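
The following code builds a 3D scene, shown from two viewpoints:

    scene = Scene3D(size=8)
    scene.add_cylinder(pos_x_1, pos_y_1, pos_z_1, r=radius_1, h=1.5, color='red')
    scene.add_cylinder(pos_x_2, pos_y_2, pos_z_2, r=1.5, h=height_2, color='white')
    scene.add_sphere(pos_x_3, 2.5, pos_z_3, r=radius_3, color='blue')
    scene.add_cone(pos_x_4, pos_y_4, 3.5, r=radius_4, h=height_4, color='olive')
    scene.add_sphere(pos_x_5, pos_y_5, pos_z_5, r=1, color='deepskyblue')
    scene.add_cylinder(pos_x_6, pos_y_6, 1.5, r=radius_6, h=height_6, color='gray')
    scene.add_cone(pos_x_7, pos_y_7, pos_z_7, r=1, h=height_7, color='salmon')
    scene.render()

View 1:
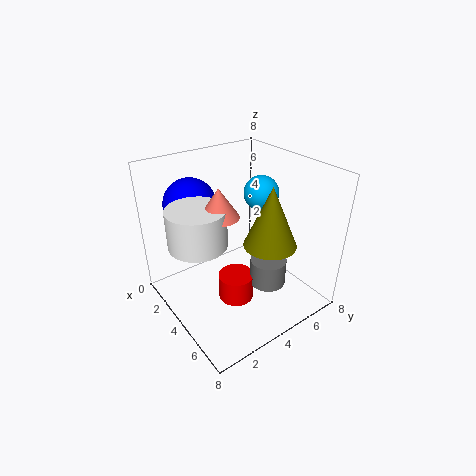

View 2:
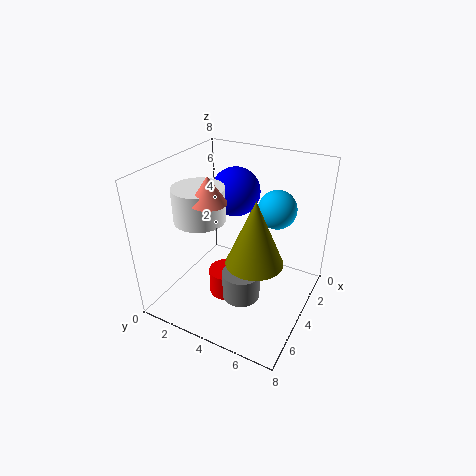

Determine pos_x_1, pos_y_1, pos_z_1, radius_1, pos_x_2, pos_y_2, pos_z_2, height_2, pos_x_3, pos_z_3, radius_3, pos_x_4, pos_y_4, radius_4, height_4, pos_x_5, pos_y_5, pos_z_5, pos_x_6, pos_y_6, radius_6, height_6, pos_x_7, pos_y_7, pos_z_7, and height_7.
pos_x_1 = 4.5
pos_y_1 = 3.5
pos_z_1 = 0.5
radius_1 = 1
pos_x_2 = 4
pos_y_2 = 1.5
pos_z_2 = 4.5
height_2 = 2
pos_x_3 = 1.5
pos_z_3 = 5.5
radius_3 = 1.5
pos_x_4 = 5
pos_y_4 = 5.5
radius_4 = 1.5
height_4 = 3.5
pos_x_5 = 3.5
pos_y_5 = 6
pos_z_5 = 6
pos_x_6 = 5.5
pos_y_6 = 5
radius_6 = 1
height_6 = 1.5
pos_x_7 = 4.5
pos_y_7 = 2.5
pos_z_7 = 6
height_7 = 1.5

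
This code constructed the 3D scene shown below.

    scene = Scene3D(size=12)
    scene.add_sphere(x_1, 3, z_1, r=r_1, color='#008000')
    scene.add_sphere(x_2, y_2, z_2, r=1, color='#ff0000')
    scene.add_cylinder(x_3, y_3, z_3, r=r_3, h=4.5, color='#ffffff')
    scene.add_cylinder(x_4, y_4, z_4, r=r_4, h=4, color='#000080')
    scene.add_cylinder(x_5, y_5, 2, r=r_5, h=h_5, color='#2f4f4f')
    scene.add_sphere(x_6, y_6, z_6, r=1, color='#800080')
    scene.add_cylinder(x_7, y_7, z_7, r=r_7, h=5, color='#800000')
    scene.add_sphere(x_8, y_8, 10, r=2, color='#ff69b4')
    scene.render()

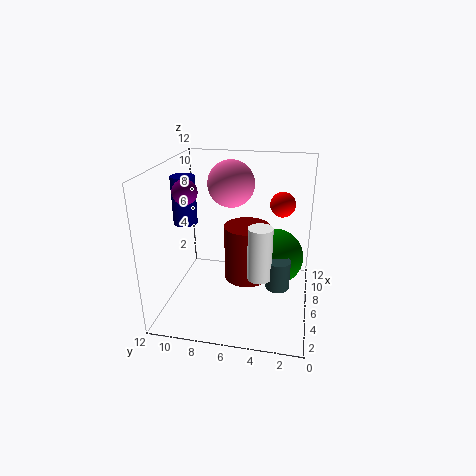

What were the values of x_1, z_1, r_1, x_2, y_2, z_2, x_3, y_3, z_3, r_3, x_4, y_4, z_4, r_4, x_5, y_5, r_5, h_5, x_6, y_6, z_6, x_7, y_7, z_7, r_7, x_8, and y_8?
x_1 = 8; z_1 = 3.5; r_1 = 2.5; x_2 = 6.5; y_2 = 2.5; z_2 = 9; x_3 = 5; y_3 = 4; z_3 = 3; r_3 = 1; x_4 = 6; y_4 = 10.5; z_4 = 7; r_4 = 1; x_5 = 5.5; y_5 = 2.5; r_5 = 1; h_5 = 2.5; x_6 = 5; y_6 = 10; z_6 = 10; x_7 = 7.5; y_7 = 5.5; z_7 = 1.5; r_7 = 2; x_8 = 8; y_8 = 7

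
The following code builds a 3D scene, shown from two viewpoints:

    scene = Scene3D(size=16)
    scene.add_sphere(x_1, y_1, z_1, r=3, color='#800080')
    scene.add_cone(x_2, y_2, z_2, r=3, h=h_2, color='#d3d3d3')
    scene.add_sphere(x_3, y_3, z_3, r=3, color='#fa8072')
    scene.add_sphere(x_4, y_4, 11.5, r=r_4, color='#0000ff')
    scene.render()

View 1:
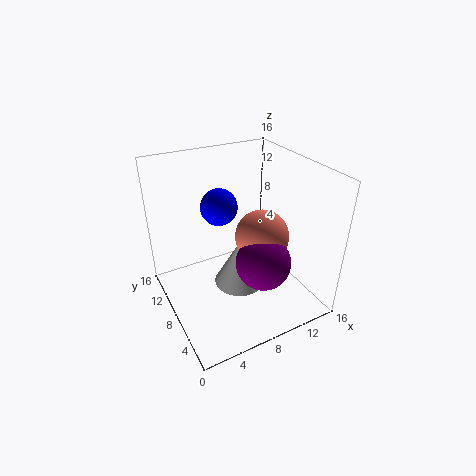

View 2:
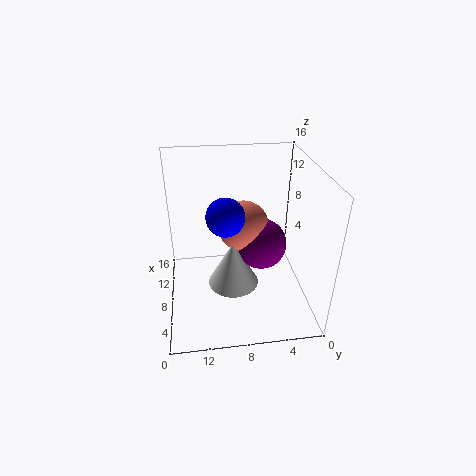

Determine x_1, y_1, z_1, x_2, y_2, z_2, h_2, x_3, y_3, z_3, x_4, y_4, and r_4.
x_1 = 9.5
y_1 = 5
z_1 = 6
x_2 = 8.5
y_2 = 8.5
z_2 = 1.5
h_2 = 5.5
x_3 = 10.5
y_3 = 7
z_3 = 8
x_4 = 6.5
y_4 = 9.5
r_4 = 2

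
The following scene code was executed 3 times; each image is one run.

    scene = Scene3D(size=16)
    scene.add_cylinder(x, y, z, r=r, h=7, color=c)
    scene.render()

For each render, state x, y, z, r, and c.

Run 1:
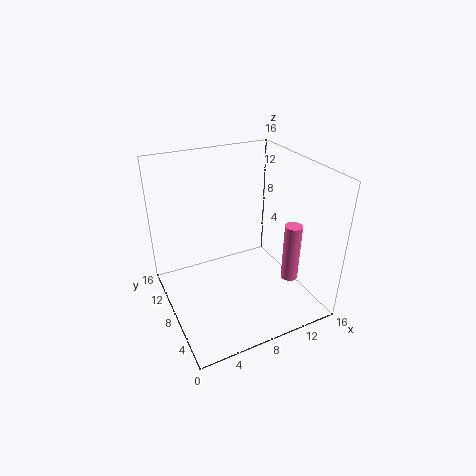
x = 14; y = 6; z = 2; r = 1; c = 'hotpink'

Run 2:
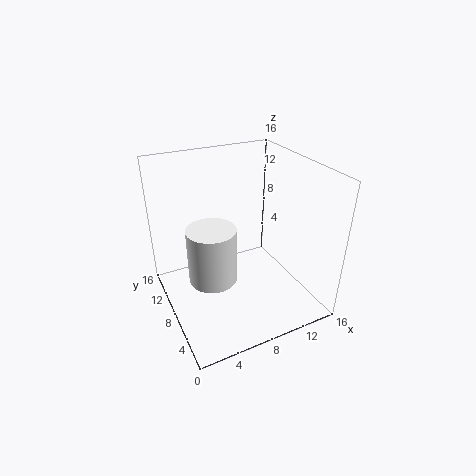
x = 6; y = 11; z = 1; r = 3; c = 'white'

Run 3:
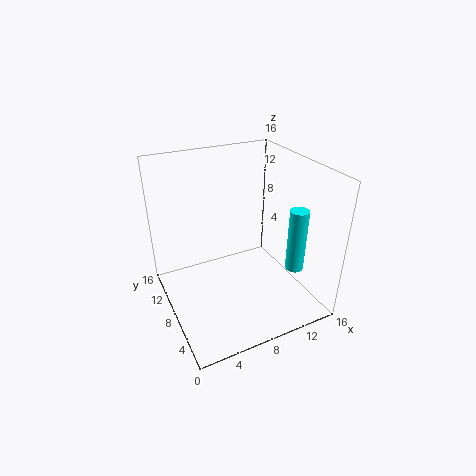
x = 13; y = 4; z = 5; r = 1; c = 'cyan'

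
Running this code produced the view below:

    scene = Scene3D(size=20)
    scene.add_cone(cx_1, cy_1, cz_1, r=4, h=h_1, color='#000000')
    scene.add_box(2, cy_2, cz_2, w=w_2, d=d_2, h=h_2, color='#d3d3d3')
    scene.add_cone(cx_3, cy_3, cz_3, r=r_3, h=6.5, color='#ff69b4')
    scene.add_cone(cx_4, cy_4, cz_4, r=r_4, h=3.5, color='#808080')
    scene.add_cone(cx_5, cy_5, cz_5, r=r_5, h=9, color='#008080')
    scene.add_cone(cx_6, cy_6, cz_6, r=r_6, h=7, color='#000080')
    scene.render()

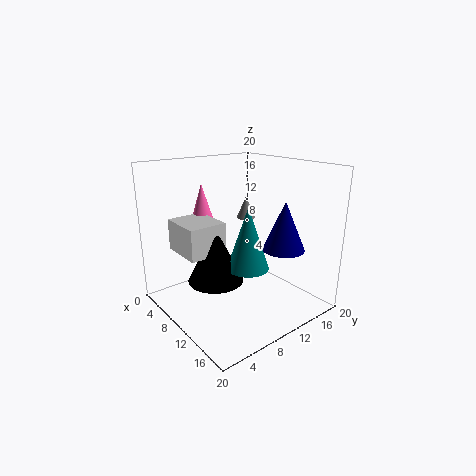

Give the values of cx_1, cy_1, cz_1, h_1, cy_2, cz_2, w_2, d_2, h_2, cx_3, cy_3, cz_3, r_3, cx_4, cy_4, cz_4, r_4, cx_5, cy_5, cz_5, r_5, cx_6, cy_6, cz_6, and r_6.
cx_1 = 8
cy_1 = 7.5
cz_1 = 3.5
h_1 = 8
cy_2 = 3.5
cz_2 = 7.5
w_2 = 6.5
d_2 = 5.5
h_2 = 4.5
cx_3 = 2.5
cy_3 = 9
cz_3 = 10
r_3 = 2
cx_4 = 4.5
cy_4 = 16
cz_4 = 10.5
r_4 = 1.5
cx_5 = 11
cy_5 = 11
cz_5 = 5.5
r_5 = 3
cx_6 = 13.5
cy_6 = 15.5
cz_6 = 8
r_6 = 3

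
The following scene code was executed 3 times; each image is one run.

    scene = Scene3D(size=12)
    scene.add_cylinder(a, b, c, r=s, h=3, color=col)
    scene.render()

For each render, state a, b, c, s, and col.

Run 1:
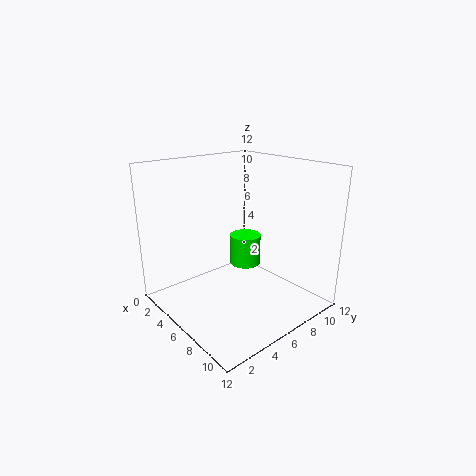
a = 3, b = 9.5, c = 1.5, s = 1.5, col = 'lime'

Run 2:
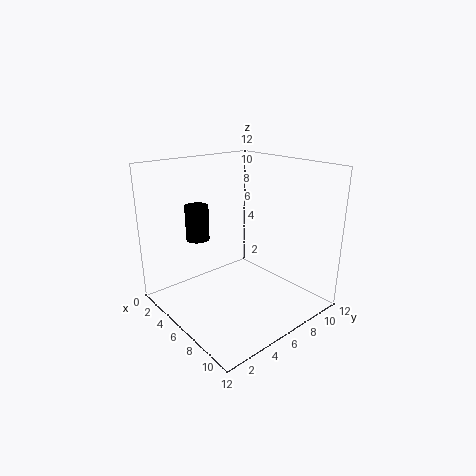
a = 3, b = 4, c = 5.5, s = 1, col = 'black'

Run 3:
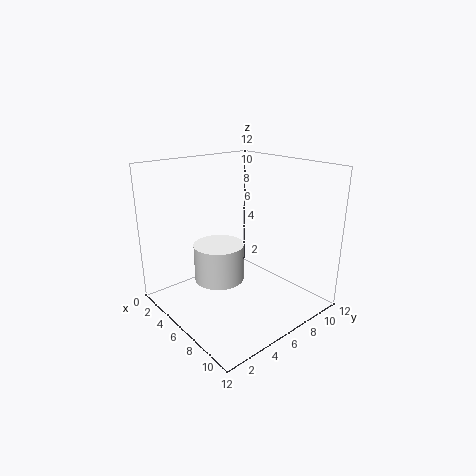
a = 6, b = 4, c = 3, s = 2, col = 'white'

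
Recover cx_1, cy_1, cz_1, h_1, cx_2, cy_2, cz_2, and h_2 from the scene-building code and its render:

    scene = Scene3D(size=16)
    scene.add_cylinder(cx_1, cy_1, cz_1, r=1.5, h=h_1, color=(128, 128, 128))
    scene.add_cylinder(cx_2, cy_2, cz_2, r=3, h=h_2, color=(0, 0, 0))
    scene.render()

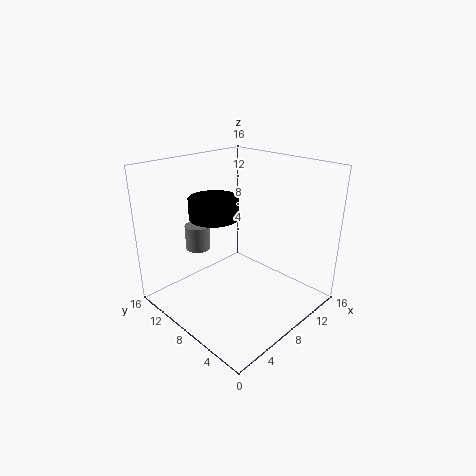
cx_1 = 7
cy_1 = 14
cz_1 = 5
h_1 = 3
cx_2 = 8.5
cy_2 = 12.5
cz_2 = 9
h_2 = 2.5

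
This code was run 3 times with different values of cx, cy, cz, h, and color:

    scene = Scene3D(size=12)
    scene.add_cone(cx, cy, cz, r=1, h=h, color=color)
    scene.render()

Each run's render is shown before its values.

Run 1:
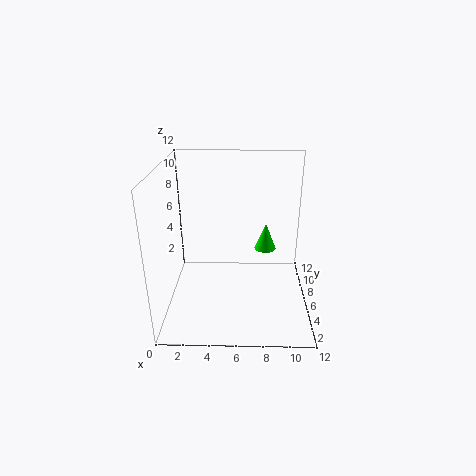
cx = 8.5, cy = 9, cz = 3.5, h = 2.5, color = 'lime'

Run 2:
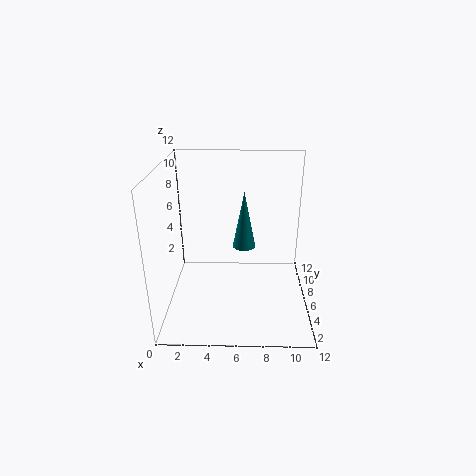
cx = 6.5, cy = 7.5, cz = 4.5, h = 5, color = 'teal'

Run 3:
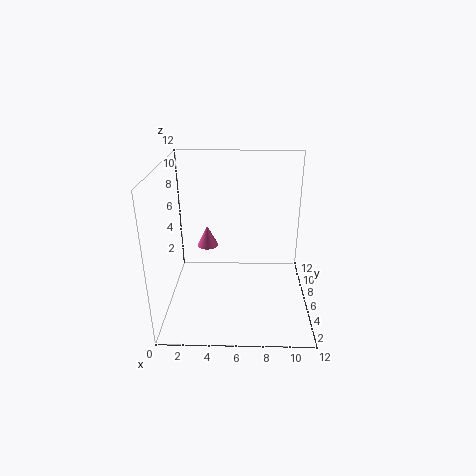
cx = 3, cy = 9.5, cz = 3.5, h = 2, color = 'hotpink'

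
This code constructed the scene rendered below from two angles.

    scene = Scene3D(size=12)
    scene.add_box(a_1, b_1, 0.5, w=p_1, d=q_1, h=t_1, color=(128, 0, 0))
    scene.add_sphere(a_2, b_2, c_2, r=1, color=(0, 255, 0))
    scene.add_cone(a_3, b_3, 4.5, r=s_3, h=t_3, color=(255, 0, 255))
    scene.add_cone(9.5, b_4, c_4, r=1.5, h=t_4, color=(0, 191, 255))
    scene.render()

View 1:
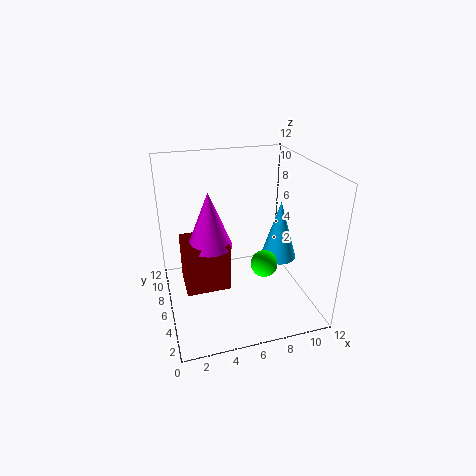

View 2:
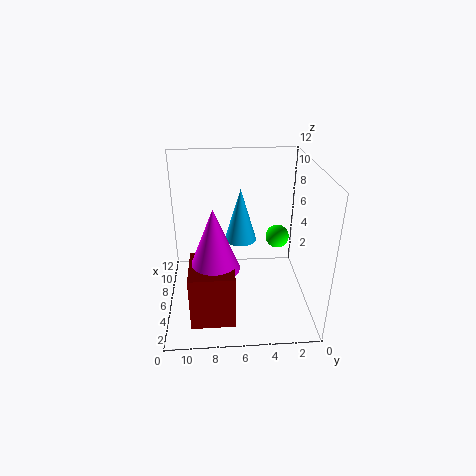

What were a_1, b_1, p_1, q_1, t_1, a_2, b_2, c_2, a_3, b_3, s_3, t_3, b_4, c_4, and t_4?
a_1 = 1.5
b_1 = 6.5
p_1 = 4
q_1 = 3.5
t_1 = 4.5
a_2 = 7
b_2 = 2.5
c_2 = 5.5
a_3 = 4
b_3 = 8
s_3 = 2
t_3 = 5
b_4 = 5.5
c_4 = 4
t_4 = 5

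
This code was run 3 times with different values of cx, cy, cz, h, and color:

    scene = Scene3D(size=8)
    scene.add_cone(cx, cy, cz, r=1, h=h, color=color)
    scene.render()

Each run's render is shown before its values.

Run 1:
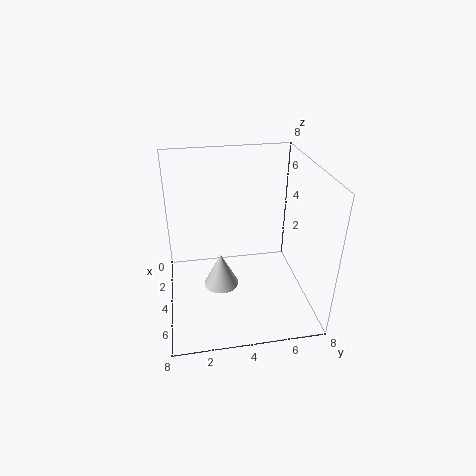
cx = 4
cy = 3
cz = 1
h = 2
color = 'lightgray'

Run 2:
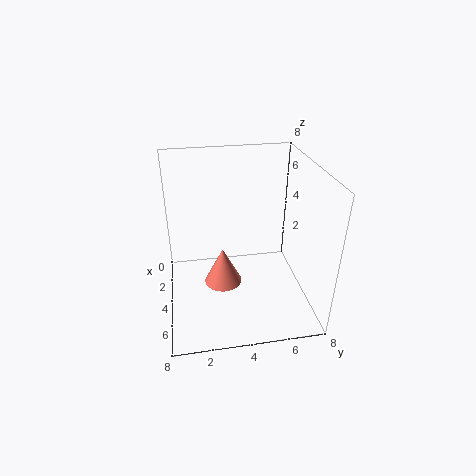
cx = 5
cy = 3
cz = 2
h = 2
color = 'salmon'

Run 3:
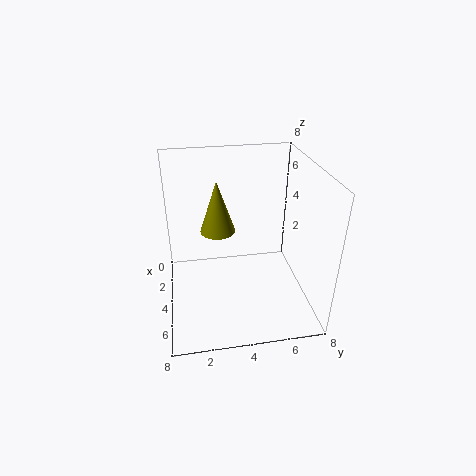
cx = 3
cy = 3
cz = 4
h = 3
color = 'olive'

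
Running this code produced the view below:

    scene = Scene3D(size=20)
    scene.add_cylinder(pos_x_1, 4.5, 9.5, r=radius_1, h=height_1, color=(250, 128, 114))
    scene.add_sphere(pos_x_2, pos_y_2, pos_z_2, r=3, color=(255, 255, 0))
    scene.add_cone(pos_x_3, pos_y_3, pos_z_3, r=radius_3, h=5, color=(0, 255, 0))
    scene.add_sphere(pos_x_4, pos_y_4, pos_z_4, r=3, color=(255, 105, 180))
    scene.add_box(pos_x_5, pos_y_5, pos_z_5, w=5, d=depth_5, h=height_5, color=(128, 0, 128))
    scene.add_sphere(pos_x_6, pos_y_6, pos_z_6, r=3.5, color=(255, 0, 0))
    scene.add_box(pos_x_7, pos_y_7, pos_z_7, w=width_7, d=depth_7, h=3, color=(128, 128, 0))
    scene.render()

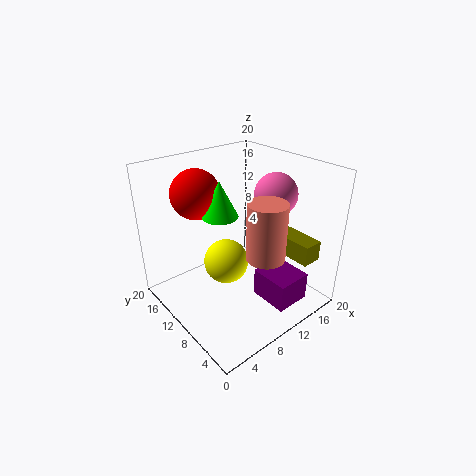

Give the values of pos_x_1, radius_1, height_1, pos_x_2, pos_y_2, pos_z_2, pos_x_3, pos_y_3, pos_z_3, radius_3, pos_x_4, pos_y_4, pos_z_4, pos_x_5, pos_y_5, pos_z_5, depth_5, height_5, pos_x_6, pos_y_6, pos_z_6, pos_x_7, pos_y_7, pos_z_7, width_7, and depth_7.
pos_x_1 = 10; radius_1 = 2.5; height_1 = 7.5; pos_x_2 = 7.5; pos_y_2 = 9.5; pos_z_2 = 7.5; pos_x_3 = 8.5; pos_y_3 = 12; pos_z_3 = 13; radius_3 = 2.5; pos_x_4 = 15.5; pos_y_4 = 8.5; pos_z_4 = 15.5; pos_x_5 = 11; pos_y_5 = 2; pos_z_5 = 1.5; depth_5 = 5.5; height_5 = 4; pos_x_6 = 7; pos_y_6 = 15.5; pos_z_6 = 15.5; pos_x_7 = 16.5; pos_y_7 = 3; pos_z_7 = 6; width_7 = 3; depth_7 = 7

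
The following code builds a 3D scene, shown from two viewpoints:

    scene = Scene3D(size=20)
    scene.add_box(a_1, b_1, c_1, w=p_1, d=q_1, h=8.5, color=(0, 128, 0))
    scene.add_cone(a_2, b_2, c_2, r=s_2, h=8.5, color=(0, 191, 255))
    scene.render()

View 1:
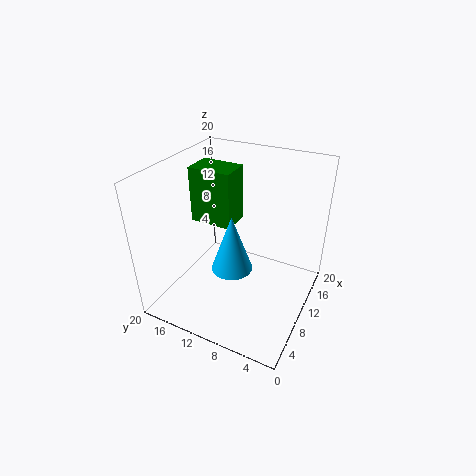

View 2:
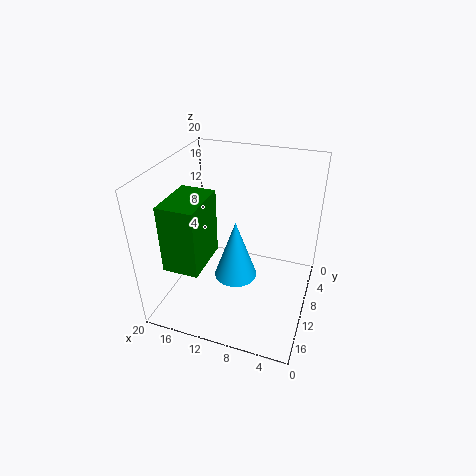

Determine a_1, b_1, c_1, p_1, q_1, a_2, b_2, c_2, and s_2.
a_1 = 12; b_1 = 12.5; c_1 = 9.5; p_1 = 4.5; q_1 = 6.5; a_2 = 10; b_2 = 11; c_2 = 4.5; s_2 = 3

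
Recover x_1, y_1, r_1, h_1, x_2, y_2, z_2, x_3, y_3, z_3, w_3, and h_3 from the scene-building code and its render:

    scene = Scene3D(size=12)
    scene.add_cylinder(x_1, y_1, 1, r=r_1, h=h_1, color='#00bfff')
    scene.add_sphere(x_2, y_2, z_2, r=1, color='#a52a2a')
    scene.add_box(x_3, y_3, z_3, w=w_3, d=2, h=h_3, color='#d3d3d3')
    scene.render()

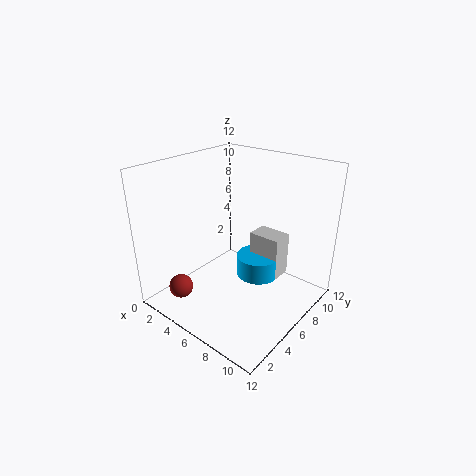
x_1 = 6; y_1 = 9; r_1 = 2; h_1 = 2; x_2 = 3; y_2 = 2; z_2 = 2; x_3 = 5; y_3 = 9; z_3 = 1; w_3 = 3; h_3 = 4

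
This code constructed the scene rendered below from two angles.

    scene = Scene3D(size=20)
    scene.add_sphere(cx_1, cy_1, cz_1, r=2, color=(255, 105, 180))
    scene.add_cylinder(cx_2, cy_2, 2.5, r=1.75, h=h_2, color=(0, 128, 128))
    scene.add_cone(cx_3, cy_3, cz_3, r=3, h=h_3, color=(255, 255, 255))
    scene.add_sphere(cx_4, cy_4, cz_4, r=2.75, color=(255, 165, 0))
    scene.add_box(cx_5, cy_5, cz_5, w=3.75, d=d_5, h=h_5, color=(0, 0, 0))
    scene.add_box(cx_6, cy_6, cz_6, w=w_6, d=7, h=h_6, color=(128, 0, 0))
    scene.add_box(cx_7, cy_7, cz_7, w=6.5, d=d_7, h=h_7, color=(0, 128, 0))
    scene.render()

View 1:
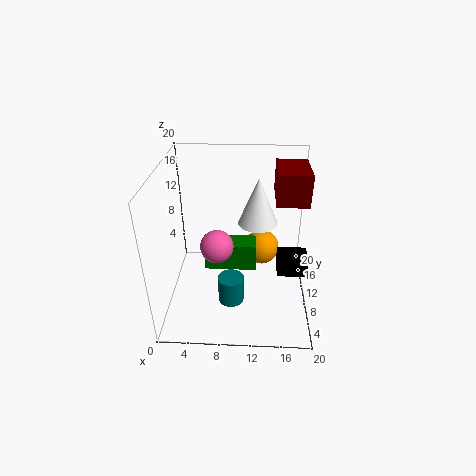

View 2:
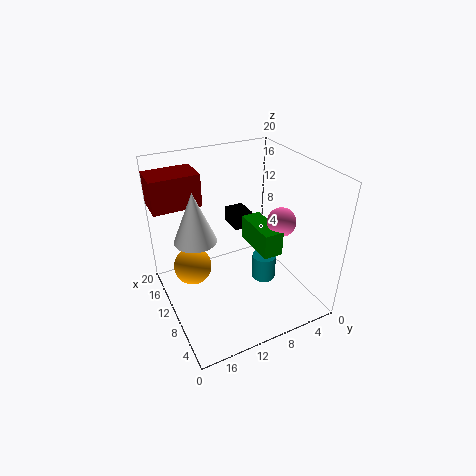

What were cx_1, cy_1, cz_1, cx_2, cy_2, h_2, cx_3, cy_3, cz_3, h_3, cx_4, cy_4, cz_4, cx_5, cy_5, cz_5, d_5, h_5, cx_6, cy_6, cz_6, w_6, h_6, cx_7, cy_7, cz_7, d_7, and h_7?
cx_1 = 7.75; cy_1 = 4.5; cz_1 = 12.25; cx_2 = 9.25; cy_2 = 6; h_2 = 3.75; cx_3 = 12.75; cy_3 = 15.25; cz_3 = 9.5; h_3 = 7.25; cx_4 = 13.5; cy_4 = 15.75; cz_4 = 4.75; cx_5 = 15.25; cy_5 = 4.75; cz_5 = 7.75; d_5 = 3; h_5 = 2.5; cx_6 = 15.25; cy_6 = 13; cz_6 = 13.25; w_6 = 4.75; h_6 = 4.75; cx_7 = 6; cy_7 = 5.25; cz_7 = 8.25; d_7 = 2.75; h_7 = 3.5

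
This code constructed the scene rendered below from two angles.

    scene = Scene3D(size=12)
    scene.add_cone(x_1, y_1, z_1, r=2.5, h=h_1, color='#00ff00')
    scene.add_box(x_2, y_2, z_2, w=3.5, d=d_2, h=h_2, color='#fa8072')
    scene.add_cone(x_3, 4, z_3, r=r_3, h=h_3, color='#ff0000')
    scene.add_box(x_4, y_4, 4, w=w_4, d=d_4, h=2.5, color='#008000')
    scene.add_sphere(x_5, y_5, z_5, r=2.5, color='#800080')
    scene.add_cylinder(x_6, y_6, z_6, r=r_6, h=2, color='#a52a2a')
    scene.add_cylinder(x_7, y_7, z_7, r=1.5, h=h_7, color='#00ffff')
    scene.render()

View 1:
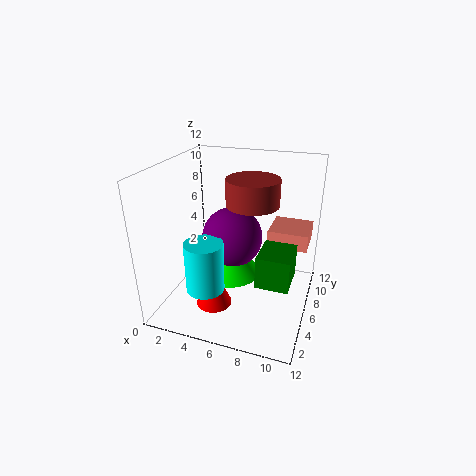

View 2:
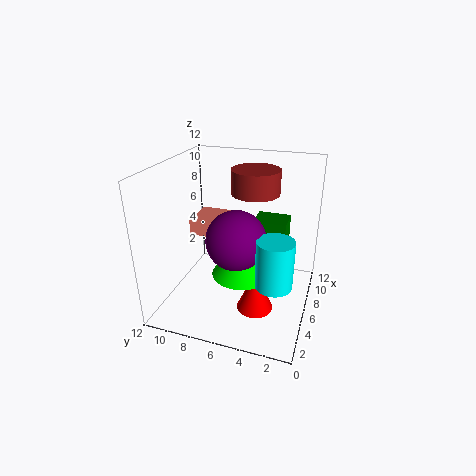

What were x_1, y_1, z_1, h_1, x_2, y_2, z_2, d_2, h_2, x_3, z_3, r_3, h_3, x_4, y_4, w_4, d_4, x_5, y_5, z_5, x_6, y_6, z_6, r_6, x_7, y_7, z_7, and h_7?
x_1 = 5.5, y_1 = 5.5, z_1 = 3, h_1 = 3, x_2 = 8, y_2 = 8, z_2 = 4.5, d_2 = 3.5, h_2 = 1.5, x_3 = 4.5, z_3 = 0.5, r_3 = 1.5, h_3 = 3.5, x_4 = 8.5, y_4 = 2.5, w_4 = 2.5, d_4 = 3, x_5 = 5.5, y_5 = 6, z_5 = 6, x_6 = 7.5, y_6 = 5, z_6 = 9.5, r_6 = 2, x_7 = 4.5, y_7 = 2.5, z_7 = 3, h_7 = 4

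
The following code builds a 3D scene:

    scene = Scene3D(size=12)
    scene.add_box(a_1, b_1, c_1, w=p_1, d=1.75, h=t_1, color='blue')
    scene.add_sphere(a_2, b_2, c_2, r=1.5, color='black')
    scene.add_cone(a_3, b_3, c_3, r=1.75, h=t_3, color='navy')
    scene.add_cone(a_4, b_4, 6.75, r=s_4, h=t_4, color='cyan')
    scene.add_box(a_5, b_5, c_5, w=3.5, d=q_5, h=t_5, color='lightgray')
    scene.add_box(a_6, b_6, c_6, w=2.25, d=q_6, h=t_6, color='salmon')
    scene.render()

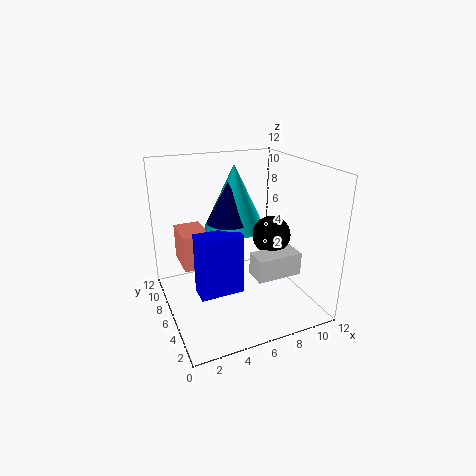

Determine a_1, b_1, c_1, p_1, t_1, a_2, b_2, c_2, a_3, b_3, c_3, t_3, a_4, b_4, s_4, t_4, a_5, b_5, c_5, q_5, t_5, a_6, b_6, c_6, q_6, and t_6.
a_1 = 2; b_1 = 3.75; c_1 = 2.25; p_1 = 3.5; t_1 = 5; a_2 = 8; b_2 = 4; c_2 = 6.75; a_3 = 5.25; b_3 = 6.25; c_3 = 7.5; t_3 = 3.25; a_4 = 6; b_4 = 6.75; s_4 = 2.5; t_4 = 5.25; a_5 = 5.75; b_5 = 1.5; c_5 = 4.25; q_5 = 1.75; t_5 = 1.75; a_6 = 1.5; b_6 = 6.5; c_6 = 3.5; q_6 = 3.25; t_6 = 3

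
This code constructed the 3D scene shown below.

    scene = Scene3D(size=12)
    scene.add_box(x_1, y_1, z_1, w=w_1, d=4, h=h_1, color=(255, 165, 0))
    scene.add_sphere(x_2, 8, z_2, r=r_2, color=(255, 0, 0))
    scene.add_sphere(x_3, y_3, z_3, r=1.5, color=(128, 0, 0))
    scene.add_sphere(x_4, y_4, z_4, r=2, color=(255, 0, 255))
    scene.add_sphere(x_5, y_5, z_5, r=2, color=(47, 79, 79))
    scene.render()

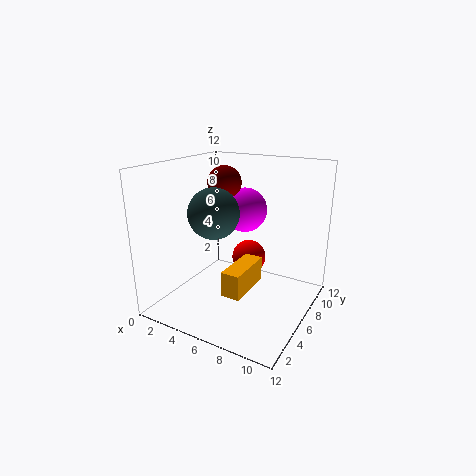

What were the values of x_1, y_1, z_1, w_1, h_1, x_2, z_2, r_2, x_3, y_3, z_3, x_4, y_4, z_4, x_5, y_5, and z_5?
x_1 = 6.5
y_1 = 2.5
z_1 = 2.5
w_1 = 1.5
h_1 = 2
x_2 = 6
z_2 = 3.5
r_2 = 1.5
x_3 = 3.5
y_3 = 8
z_3 = 10
x_4 = 5
y_4 = 9
z_4 = 7.5
x_5 = 5
y_5 = 4
z_5 = 8.5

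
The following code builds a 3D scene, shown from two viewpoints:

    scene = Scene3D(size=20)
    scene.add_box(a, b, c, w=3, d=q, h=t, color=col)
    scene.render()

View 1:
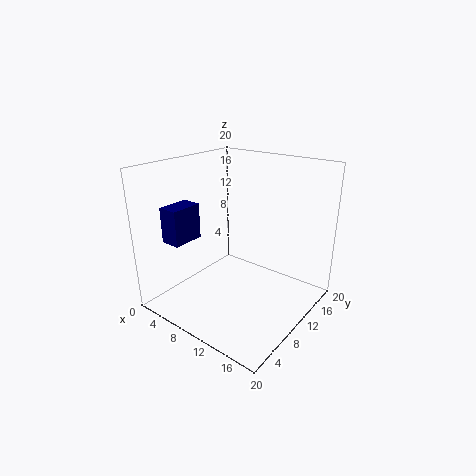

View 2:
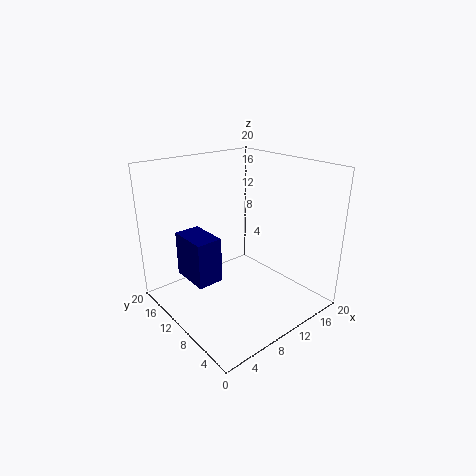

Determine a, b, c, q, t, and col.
a = 0.25, b = 4.75, c = 8.5, q = 4.75, t = 5.25, col = 'navy'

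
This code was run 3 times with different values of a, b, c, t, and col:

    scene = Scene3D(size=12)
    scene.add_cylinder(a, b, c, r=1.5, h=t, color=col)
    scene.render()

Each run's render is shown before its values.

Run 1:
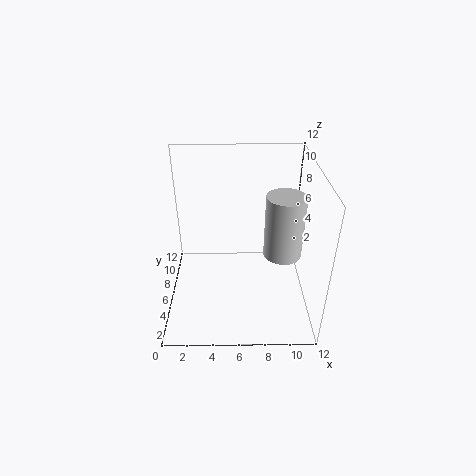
a = 9.5, b = 4.5, c = 5.5, t = 5, col = 'lightgray'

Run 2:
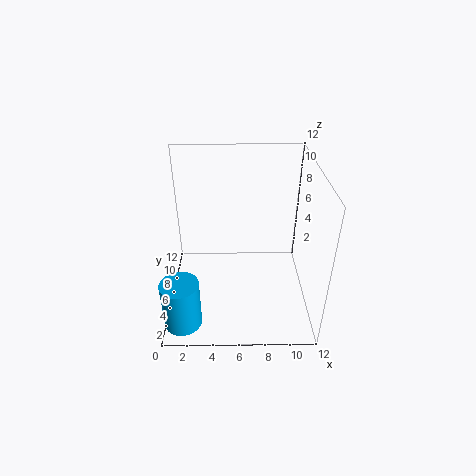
a = 1.5, b = 2, c = 0.5, t = 4, col = 'deepskyblue'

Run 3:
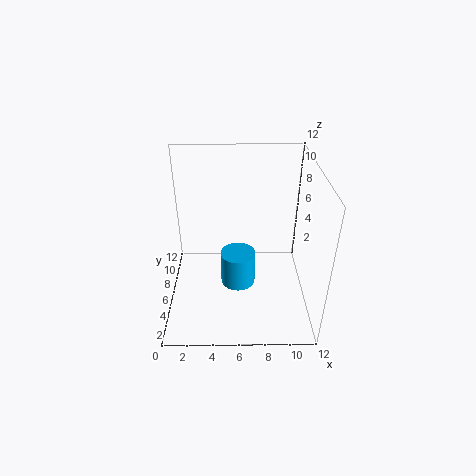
a = 6, b = 6, c = 1.5, t = 3, col = 'deepskyblue'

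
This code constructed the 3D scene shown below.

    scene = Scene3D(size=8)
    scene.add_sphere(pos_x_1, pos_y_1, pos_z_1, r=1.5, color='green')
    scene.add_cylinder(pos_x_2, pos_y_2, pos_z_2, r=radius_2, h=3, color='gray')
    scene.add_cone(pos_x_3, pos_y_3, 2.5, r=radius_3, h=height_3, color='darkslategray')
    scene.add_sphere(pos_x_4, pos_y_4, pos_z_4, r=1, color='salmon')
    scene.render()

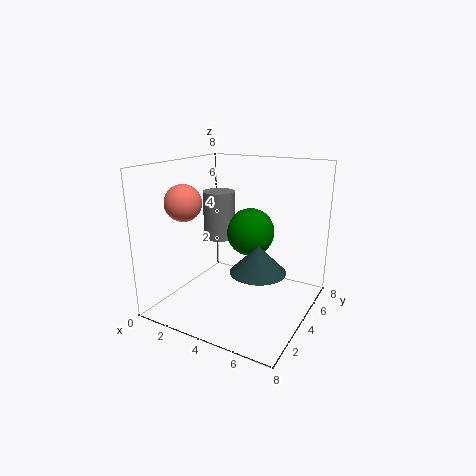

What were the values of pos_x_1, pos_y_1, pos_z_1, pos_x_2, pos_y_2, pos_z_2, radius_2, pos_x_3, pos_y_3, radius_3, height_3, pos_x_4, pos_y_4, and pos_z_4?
pos_x_1 = 3.5; pos_y_1 = 6.5; pos_z_1 = 3.5; pos_x_2 = 1.5; pos_y_2 = 6; pos_z_2 = 3; radius_2 = 1; pos_x_3 = 5.5; pos_y_3 = 3.5; radius_3 = 1.5; height_3 = 1.5; pos_x_4 = 1.5; pos_y_4 = 2.5; pos_z_4 = 6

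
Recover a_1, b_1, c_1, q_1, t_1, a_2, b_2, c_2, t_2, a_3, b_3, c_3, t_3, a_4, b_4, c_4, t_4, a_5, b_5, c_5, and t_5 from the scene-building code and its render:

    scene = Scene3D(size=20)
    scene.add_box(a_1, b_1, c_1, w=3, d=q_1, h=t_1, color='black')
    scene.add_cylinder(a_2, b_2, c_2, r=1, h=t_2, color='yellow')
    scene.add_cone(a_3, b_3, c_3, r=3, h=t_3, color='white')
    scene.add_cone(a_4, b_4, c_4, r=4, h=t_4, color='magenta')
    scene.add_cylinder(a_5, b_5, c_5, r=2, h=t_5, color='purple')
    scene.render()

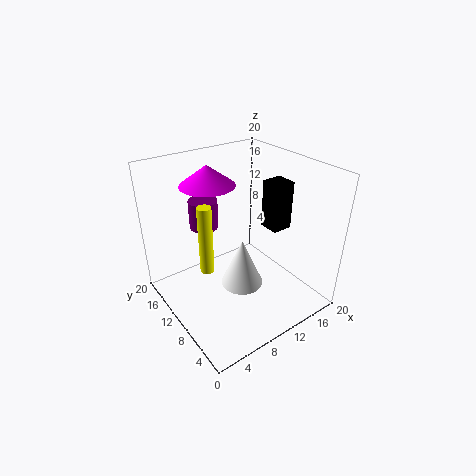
a_1 = 15, b_1 = 8, c_1 = 10, q_1 = 3, t_1 = 7, a_2 = 6, b_2 = 12, c_2 = 5, t_2 = 10, a_3 = 10, b_3 = 9, c_3 = 3, t_3 = 7, a_4 = 9, b_4 = 16, c_4 = 16, t_4 = 3, a_5 = 7, b_5 = 14, c_5 = 11, t_5 = 4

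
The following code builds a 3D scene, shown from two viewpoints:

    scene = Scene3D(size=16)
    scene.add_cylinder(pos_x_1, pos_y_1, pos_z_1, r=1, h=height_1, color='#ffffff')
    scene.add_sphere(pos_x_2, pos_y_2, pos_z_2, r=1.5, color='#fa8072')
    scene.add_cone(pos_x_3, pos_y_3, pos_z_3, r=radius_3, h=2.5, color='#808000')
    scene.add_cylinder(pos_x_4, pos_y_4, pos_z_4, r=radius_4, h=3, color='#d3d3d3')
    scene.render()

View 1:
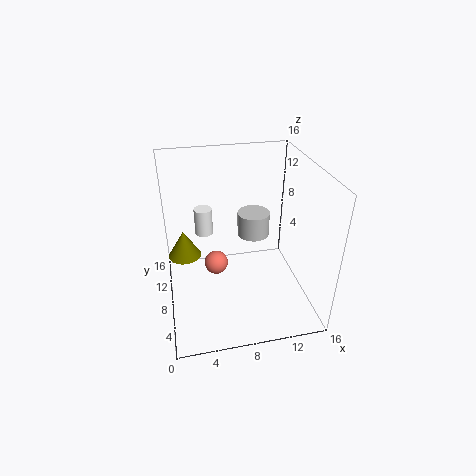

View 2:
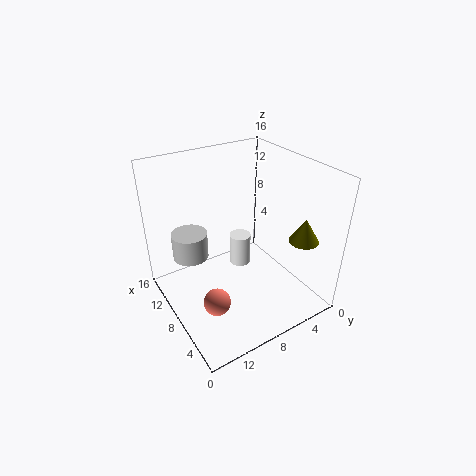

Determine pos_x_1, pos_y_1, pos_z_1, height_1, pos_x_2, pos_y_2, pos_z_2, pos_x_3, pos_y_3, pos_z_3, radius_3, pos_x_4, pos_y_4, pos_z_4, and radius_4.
pos_x_1 = 4.5, pos_y_1 = 10, pos_z_1 = 8, height_1 = 3, pos_x_2 = 6, pos_y_2 = 12, pos_z_2 = 2, pos_x_3 = 2, pos_y_3 = 4, pos_z_3 = 9.5, radius_3 = 1.5, pos_x_4 = 11, pos_y_4 = 12.5, pos_z_4 = 5.5, radius_4 = 2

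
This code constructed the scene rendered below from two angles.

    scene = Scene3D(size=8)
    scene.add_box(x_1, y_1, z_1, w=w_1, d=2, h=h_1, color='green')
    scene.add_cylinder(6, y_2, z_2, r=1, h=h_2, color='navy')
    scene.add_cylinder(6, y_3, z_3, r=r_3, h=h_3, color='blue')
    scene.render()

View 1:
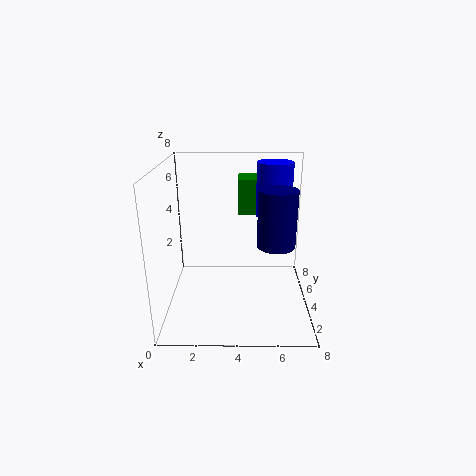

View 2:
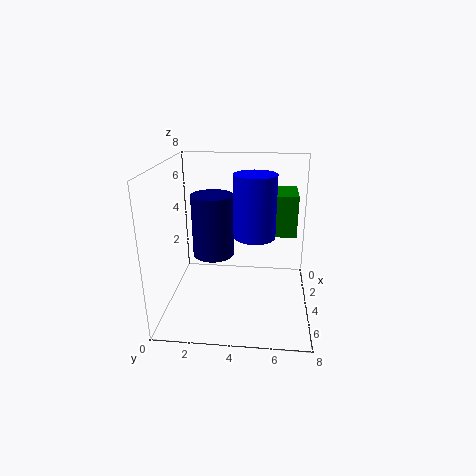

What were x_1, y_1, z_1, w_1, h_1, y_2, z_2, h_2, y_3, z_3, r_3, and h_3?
x_1 = 4
y_1 = 5
z_1 = 5
w_1 = 2
h_1 = 2
y_2 = 3
z_2 = 4
h_2 = 3
y_3 = 5
z_3 = 5
r_3 = 1
h_3 = 3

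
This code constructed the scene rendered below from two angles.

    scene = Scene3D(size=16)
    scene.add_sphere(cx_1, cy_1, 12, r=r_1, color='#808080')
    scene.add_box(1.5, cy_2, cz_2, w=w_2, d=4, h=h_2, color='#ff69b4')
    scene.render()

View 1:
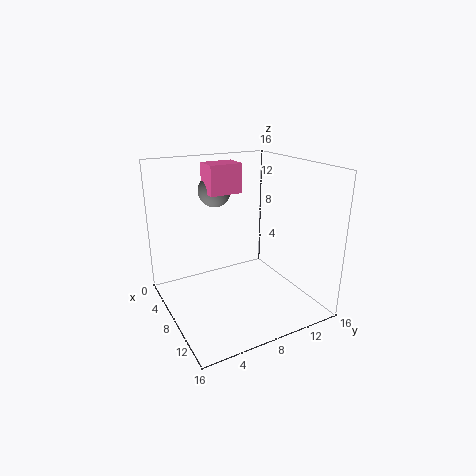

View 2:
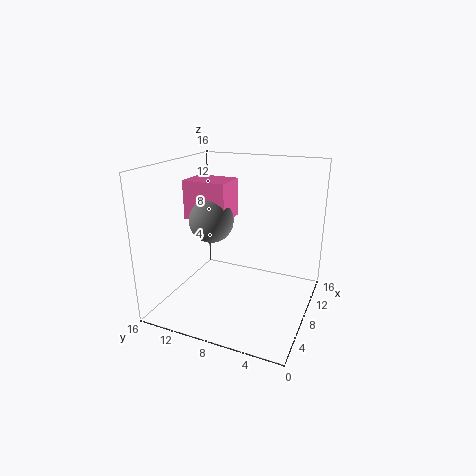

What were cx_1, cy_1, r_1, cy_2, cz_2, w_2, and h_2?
cx_1 = 2, cy_1 = 8, r_1 = 2, cy_2 = 6.5, cz_2 = 12, w_2 = 3, h_2 = 3.5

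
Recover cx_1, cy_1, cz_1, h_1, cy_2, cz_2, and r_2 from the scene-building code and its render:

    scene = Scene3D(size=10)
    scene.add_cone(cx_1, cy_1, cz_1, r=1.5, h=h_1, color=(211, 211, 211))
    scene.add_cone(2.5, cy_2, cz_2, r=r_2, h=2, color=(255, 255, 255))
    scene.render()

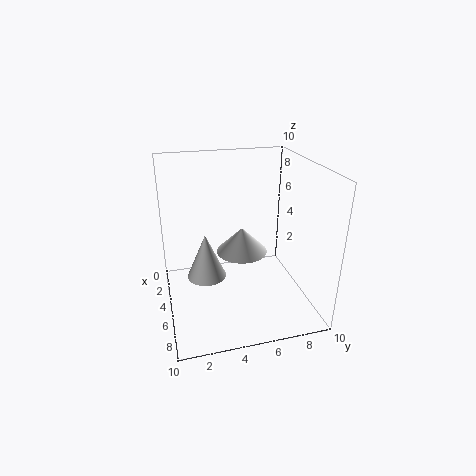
cx_1 = 3; cy_1 = 3; cz_1 = 1; h_1 = 3.5; cy_2 = 6; cz_2 = 2.5; r_2 = 2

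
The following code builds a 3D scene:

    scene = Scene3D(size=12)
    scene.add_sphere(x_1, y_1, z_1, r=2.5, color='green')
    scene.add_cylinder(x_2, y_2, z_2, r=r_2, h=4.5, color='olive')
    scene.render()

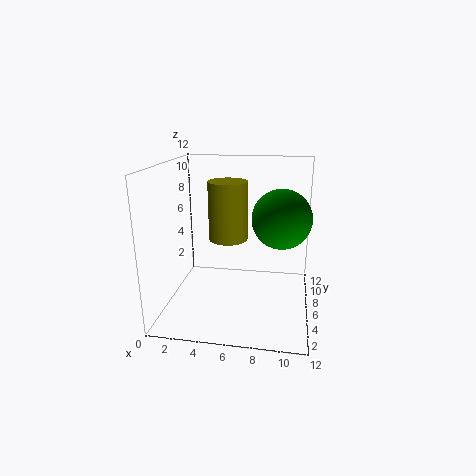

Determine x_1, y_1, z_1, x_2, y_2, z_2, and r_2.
x_1 = 9.5; y_1 = 7; z_1 = 7.5; x_2 = 5.5; y_2 = 4.5; z_2 = 6.5; r_2 = 1.5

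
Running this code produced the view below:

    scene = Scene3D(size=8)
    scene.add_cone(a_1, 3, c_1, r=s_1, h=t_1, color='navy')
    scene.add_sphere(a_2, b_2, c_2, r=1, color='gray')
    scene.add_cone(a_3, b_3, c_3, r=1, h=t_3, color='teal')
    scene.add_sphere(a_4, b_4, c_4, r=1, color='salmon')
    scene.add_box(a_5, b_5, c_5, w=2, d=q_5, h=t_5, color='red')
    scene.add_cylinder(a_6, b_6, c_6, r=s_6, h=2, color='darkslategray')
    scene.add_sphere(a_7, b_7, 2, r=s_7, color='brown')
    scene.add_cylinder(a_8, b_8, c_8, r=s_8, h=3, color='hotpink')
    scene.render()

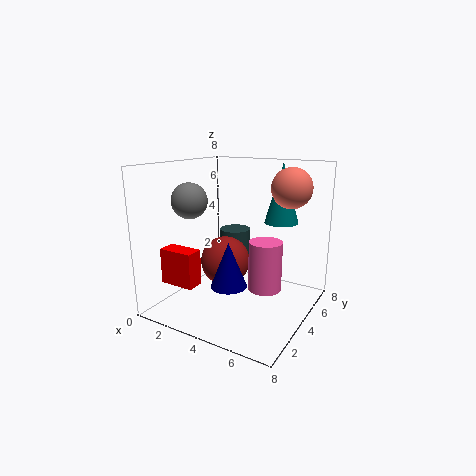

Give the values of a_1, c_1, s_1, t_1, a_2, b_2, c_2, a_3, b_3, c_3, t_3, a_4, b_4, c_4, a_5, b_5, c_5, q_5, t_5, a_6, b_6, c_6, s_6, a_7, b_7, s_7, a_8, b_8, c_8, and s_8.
a_1 = 4; c_1 = 1.5; s_1 = 1; t_1 = 2.5; a_2 = 1.5; b_2 = 3; c_2 = 6; a_3 = 5.5; b_3 = 6.5; c_3 = 4.5; t_3 = 3.5; a_4 = 7; b_4 = 4; c_4 = 7; a_5 = 0.5; b_5 = 1.5; c_5 = 1.5; q_5 = 1; t_5 = 2; a_6 = 2; b_6 = 7; c_6 = 1.5; s_6 = 1; a_7 = 2.5; b_7 = 5; s_7 = 1.5; a_8 = 5; b_8 = 5.5; c_8 = 0.5; s_8 = 1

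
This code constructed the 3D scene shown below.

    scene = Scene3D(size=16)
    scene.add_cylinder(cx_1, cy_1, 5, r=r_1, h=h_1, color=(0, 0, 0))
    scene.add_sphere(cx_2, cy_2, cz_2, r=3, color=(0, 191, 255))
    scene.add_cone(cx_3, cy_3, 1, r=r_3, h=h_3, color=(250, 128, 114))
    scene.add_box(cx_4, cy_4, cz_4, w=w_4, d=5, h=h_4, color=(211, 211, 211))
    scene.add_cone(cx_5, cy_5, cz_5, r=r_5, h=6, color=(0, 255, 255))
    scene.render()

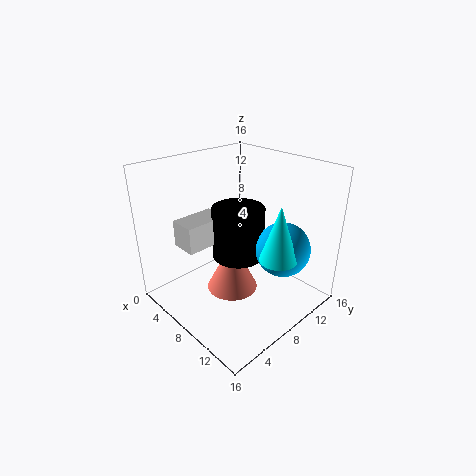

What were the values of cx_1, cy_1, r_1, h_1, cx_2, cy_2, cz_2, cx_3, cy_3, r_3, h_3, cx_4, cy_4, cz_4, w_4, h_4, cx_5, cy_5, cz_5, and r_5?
cx_1 = 7; cy_1 = 9; r_1 = 3; h_1 = 6; cx_2 = 12; cy_2 = 11; cz_2 = 7; cx_3 = 7; cy_3 = 8; r_3 = 3; h_3 = 6; cx_4 = 3; cy_4 = 3; cz_4 = 7; w_4 = 3; h_4 = 3; cx_5 = 13; cy_5 = 9; cz_5 = 7; r_5 = 2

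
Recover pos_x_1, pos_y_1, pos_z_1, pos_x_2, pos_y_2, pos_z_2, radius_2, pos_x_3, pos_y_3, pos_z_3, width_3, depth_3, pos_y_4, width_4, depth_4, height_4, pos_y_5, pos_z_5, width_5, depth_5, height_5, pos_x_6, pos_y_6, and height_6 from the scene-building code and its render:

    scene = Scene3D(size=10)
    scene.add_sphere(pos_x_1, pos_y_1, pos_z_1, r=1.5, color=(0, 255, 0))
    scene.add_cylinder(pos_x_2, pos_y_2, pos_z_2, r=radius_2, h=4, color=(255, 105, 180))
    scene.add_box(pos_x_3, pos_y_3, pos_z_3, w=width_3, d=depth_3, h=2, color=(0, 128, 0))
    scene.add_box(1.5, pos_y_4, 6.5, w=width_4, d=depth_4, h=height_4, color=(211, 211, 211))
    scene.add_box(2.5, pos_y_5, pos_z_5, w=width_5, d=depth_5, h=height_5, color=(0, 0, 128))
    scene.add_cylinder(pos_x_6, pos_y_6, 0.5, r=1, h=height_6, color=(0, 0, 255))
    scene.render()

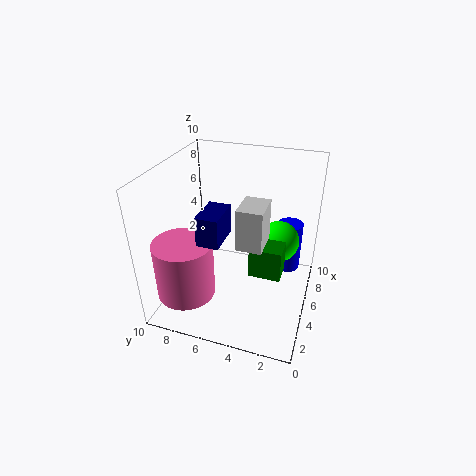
pos_x_1 = 7
pos_y_1 = 2.5
pos_z_1 = 4
pos_x_2 = 2.5
pos_y_2 = 8
pos_z_2 = 1.5
radius_2 = 2
pos_x_3 = 2.5
pos_y_3 = 1.5
pos_z_3 = 4
width_3 = 1.5
depth_3 = 2
pos_y_4 = 2.5
width_4 = 2
depth_4 = 1.5
height_4 = 2.5
pos_y_5 = 5.5
pos_z_5 = 5.5
width_5 = 2.5
depth_5 = 1.5
height_5 = 2
pos_x_6 = 9
pos_y_6 = 2
height_6 = 4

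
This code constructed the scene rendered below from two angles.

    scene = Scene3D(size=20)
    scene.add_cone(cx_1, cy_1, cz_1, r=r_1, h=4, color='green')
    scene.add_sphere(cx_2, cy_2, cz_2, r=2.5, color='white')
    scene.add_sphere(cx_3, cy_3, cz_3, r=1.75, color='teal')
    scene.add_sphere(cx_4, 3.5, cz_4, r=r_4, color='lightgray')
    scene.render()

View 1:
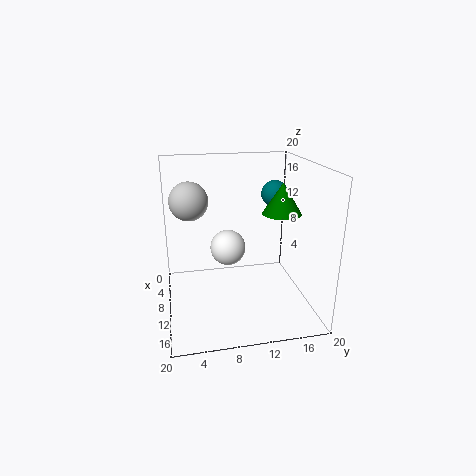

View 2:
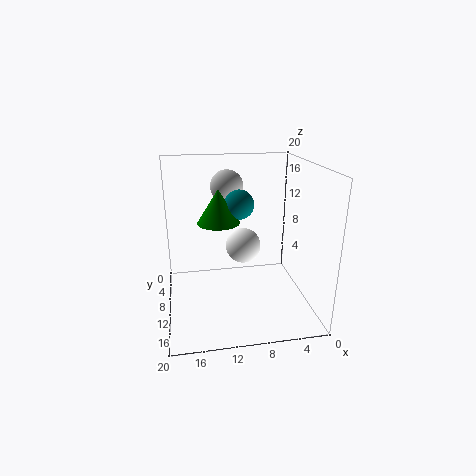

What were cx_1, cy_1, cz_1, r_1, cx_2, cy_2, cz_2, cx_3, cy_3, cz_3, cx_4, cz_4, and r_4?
cx_1 = 13.25; cy_1 = 15; cz_1 = 14.25; r_1 = 2.5; cx_2 = 9; cy_2 = 8.75; cz_2 = 8.25; cx_3 = 10.75; cy_3 = 14.75; cz_3 = 16.25; cx_4 = 10.5; cz_4 = 15.75; r_4 = 2.5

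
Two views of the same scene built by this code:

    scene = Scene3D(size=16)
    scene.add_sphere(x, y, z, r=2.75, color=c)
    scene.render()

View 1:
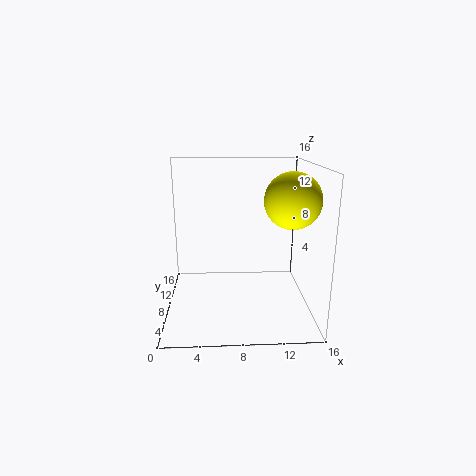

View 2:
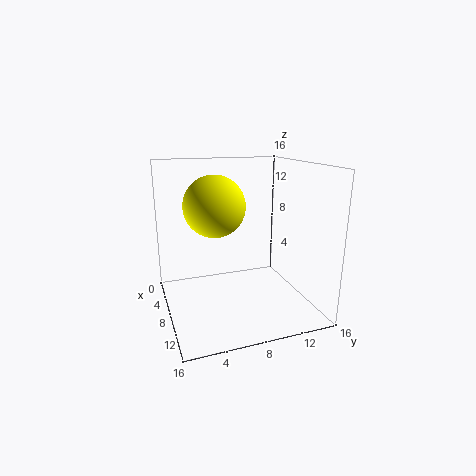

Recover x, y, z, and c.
x = 13, y = 4, z = 13, c = 'yellow'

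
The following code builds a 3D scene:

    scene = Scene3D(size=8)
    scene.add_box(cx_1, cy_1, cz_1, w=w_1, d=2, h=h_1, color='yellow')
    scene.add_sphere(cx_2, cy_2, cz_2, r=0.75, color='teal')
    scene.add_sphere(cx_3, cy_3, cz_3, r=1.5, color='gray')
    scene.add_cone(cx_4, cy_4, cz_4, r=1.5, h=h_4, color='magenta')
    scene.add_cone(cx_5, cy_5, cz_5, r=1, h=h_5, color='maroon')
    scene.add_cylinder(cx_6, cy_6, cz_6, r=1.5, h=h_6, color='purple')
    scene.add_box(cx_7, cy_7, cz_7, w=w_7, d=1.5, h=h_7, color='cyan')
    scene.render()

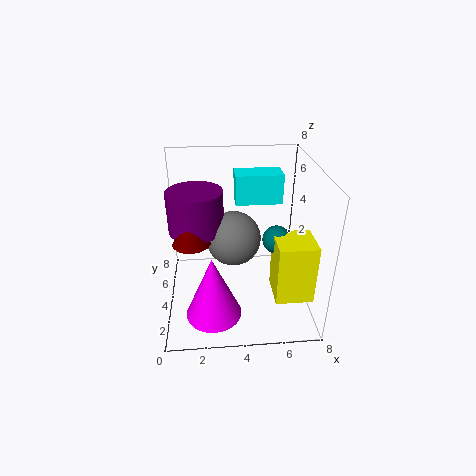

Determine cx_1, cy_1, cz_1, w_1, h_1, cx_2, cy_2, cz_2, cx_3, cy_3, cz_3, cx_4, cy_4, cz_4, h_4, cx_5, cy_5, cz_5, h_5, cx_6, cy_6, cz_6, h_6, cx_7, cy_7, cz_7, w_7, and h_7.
cx_1 = 5.75
cy_1 = 1.25
cz_1 = 1.5
w_1 = 2
h_1 = 3.25
cx_2 = 6
cy_2 = 3.25
cz_2 = 4.25
cx_3 = 3.75
cy_3 = 4
cz_3 = 4
cx_4 = 2.5
cy_4 = 2
cz_4 = 0.5
h_4 = 3.5
cx_5 = 1.5
cy_5 = 3.25
cz_5 = 4.25
h_5 = 1.75
cx_6 = 1.75
cy_6 = 4.25
cz_6 = 4.5
h_6 = 2.25
cx_7 = 4
cy_7 = 5.5
cz_7 = 5.25
w_7 = 2.75
h_7 = 1.75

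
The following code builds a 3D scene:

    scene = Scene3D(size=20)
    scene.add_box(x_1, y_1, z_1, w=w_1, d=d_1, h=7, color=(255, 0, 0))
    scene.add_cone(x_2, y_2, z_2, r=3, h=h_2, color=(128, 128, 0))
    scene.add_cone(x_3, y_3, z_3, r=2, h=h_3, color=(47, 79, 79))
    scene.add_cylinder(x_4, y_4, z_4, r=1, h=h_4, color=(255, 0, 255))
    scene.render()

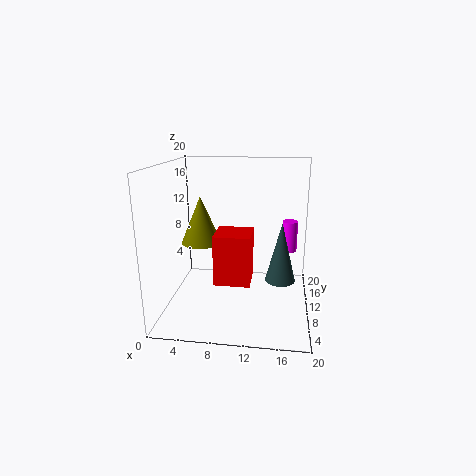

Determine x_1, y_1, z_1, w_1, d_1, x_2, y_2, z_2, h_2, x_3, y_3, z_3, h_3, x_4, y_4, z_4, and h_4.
x_1 = 7
y_1 = 7
z_1 = 4
w_1 = 5
d_1 = 5
x_2 = 4
y_2 = 13
z_2 = 8
h_2 = 7
x_3 = 16
y_3 = 8
z_3 = 5
h_3 = 8
x_4 = 17
y_4 = 9
z_4 = 9
h_4 = 4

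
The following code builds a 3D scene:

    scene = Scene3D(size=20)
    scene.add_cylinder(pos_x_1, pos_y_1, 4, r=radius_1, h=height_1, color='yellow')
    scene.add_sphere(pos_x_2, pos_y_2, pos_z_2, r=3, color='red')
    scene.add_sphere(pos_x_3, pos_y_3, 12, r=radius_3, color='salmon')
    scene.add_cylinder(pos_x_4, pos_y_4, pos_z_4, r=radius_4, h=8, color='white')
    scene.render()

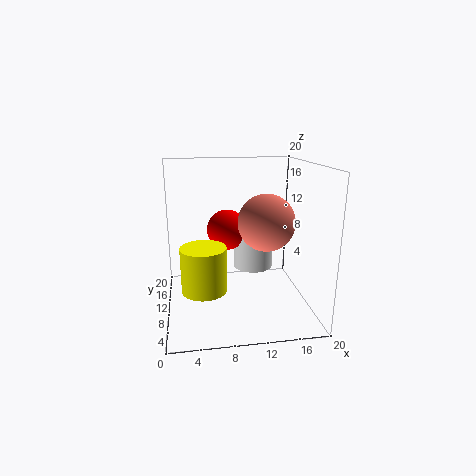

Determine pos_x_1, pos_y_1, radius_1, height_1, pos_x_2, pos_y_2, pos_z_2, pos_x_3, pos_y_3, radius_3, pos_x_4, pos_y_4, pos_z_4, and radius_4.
pos_x_1 = 5, pos_y_1 = 7, radius_1 = 3, height_1 = 6, pos_x_2 = 9, pos_y_2 = 14, pos_z_2 = 10, pos_x_3 = 14, pos_y_3 = 10, radius_3 = 4, pos_x_4 = 13, pos_y_4 = 14, pos_z_4 = 4, radius_4 = 3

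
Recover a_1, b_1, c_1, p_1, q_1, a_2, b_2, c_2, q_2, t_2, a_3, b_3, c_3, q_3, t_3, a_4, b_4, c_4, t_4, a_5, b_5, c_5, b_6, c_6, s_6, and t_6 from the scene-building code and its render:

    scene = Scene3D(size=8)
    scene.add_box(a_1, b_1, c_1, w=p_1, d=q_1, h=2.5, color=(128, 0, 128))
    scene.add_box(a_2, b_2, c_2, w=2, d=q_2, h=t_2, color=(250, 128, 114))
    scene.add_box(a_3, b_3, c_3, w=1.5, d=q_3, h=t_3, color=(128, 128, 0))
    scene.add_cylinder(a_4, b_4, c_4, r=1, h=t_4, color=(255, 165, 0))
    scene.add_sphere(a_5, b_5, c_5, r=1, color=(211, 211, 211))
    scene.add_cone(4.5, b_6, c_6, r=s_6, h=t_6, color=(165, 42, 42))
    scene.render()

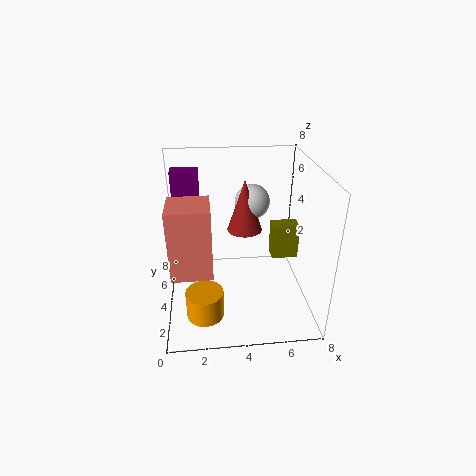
a_1 = 0.5
b_1 = 5
c_1 = 5
p_1 = 1.5
q_1 = 1
a_2 = 0.5
b_2 = 1
c_2 = 3.5
q_2 = 2
t_2 = 3.5
a_3 = 6
b_3 = 4
c_3 = 2.5
q_3 = 1
t_3 = 2
a_4 = 2
b_4 = 2
c_4 = 0.5
t_4 = 1.5
a_5 = 5
b_5 = 5.5
c_5 = 5.5
b_6 = 5
c_6 = 4
s_6 = 1
t_6 = 3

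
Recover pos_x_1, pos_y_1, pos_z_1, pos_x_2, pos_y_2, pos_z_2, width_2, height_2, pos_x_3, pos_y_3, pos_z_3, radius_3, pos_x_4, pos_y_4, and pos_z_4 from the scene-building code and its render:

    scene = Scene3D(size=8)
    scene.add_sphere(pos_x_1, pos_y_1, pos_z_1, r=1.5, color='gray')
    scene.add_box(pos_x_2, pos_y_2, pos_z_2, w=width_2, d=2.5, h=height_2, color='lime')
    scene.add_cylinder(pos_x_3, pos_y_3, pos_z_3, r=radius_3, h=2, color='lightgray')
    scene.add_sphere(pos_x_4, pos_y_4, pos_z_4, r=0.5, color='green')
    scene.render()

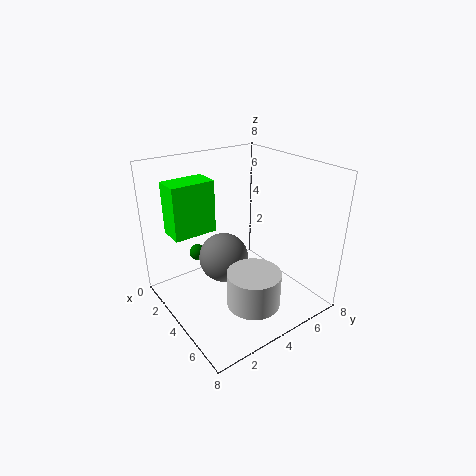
pos_x_1 = 2.5, pos_y_1 = 4, pos_z_1 = 2, pos_x_2 = 1, pos_y_2 = 1, pos_z_2 = 4, width_2 = 1.5, height_2 = 3, pos_x_3 = 5.5, pos_y_3 = 4, pos_z_3 = 0.5, radius_3 = 1.5, pos_x_4 = 1, pos_y_4 = 3, pos_z_4 = 2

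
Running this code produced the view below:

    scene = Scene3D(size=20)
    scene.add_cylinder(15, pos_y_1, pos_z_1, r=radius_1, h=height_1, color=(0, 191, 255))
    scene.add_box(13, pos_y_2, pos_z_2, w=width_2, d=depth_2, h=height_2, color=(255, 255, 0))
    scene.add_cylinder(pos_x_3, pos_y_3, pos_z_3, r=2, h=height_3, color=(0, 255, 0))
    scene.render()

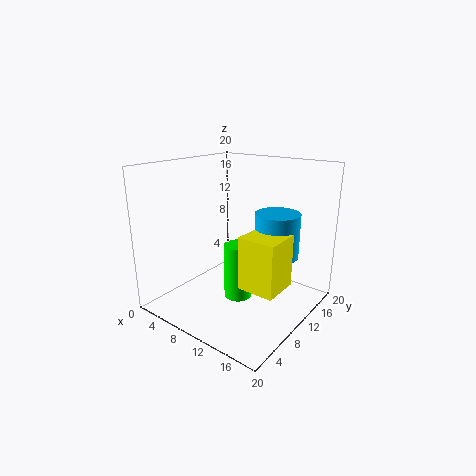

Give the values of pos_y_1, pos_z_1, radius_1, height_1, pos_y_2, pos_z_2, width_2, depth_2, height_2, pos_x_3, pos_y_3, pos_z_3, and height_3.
pos_y_1 = 12
pos_z_1 = 8
radius_1 = 3
height_1 = 6
pos_y_2 = 6
pos_z_2 = 5
width_2 = 5
depth_2 = 5
height_2 = 7
pos_x_3 = 10
pos_y_3 = 10
pos_z_3 = 1
height_3 = 8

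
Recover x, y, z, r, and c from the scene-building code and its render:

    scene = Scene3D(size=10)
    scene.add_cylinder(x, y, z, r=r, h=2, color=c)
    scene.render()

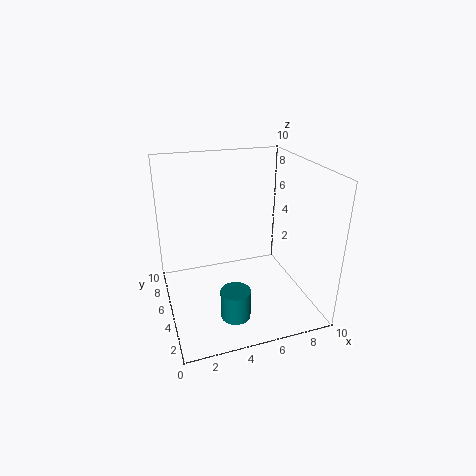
x = 4
y = 2.5
z = 0.5
r = 1
c = 'teal'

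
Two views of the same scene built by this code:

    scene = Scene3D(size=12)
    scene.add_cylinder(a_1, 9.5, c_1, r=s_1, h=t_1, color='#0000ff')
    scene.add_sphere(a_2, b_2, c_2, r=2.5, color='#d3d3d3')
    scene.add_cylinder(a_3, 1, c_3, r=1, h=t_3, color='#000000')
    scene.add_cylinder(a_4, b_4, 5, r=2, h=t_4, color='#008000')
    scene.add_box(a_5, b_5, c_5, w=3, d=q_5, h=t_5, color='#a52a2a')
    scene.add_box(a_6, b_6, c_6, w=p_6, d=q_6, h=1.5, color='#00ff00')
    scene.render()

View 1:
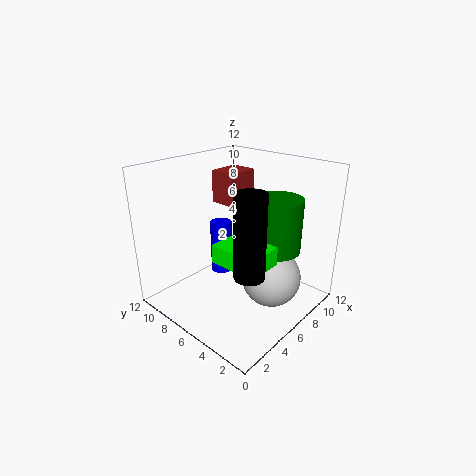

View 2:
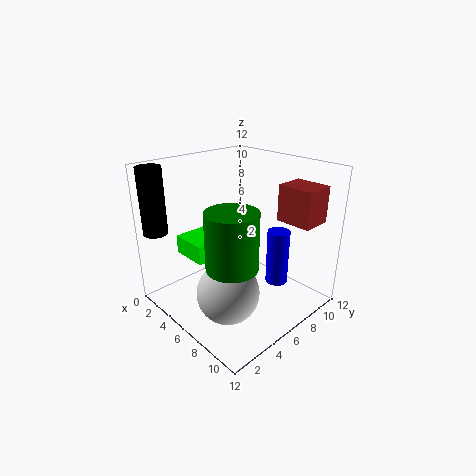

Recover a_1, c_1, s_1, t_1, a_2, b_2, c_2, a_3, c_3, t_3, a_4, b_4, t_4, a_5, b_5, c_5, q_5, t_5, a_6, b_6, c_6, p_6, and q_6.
a_1 = 7.5
c_1 = 1
s_1 = 1
t_1 = 5
a_2 = 7.5
b_2 = 3.5
c_2 = 2.5
a_3 = 1.5
c_3 = 6.5
t_3 = 5.5
a_4 = 8
b_4 = 3.5
t_4 = 4.5
a_5 = 8
b_5 = 8.5
c_5 = 7.5
q_5 = 2.5
t_5 = 3
a_6 = 3
b_6 = 2
c_6 = 5
p_6 = 3
q_6 = 4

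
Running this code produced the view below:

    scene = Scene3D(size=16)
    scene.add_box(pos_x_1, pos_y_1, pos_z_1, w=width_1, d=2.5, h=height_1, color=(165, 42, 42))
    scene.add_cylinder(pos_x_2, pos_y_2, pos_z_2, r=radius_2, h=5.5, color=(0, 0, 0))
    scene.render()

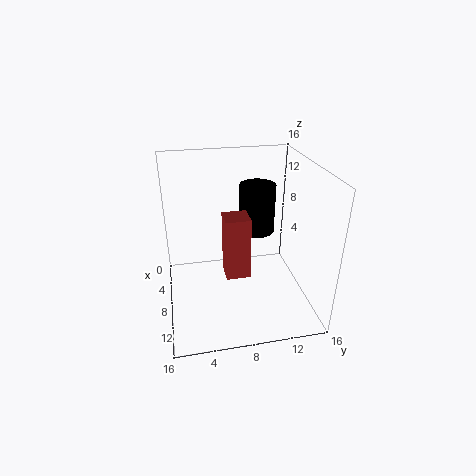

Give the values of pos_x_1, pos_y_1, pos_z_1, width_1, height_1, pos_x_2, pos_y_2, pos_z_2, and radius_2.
pos_x_1 = 9.5
pos_y_1 = 6
pos_z_1 = 5.5
width_1 = 2.5
height_1 = 6.5
pos_x_2 = 6.5
pos_y_2 = 10.5
pos_z_2 = 8
radius_2 = 2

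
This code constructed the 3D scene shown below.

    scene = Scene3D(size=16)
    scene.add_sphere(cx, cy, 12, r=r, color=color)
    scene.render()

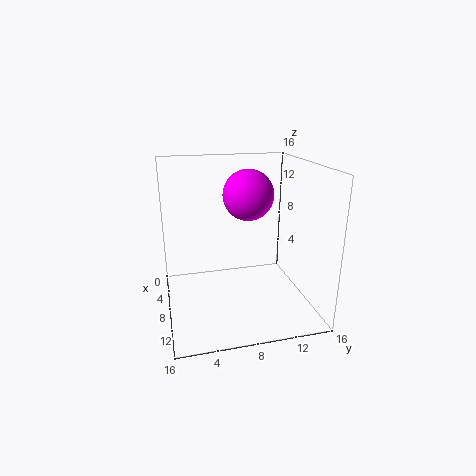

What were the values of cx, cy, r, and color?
cx = 5, cy = 10, r = 3, color = 'magenta'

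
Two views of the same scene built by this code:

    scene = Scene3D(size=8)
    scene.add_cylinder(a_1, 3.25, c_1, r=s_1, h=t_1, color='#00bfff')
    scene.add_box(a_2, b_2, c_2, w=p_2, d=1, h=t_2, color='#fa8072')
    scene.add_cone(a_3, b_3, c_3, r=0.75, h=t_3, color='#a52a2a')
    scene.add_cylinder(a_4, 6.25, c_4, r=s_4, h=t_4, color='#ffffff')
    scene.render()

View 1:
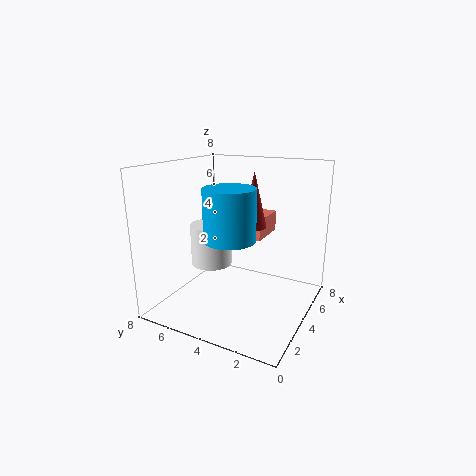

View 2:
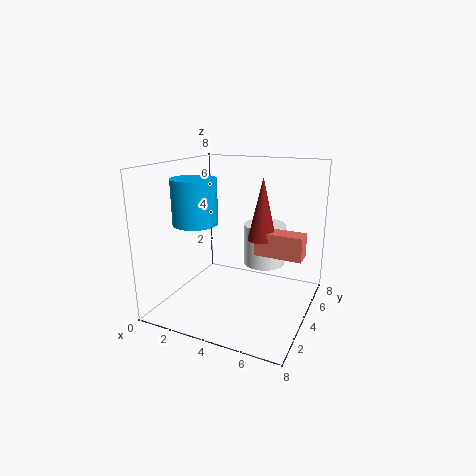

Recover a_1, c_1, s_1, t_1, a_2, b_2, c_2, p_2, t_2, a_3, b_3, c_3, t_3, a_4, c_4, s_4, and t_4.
a_1 = 1.75, c_1 = 4.75, s_1 = 1.25, t_1 = 2.5, a_2 = 5.25, b_2 = 3.25, c_2 = 3.5, p_2 = 2.5, t_2 = 1.25, a_3 = 5.5, b_3 = 3.75, c_3 = 4.25, t_3 = 3.25, a_4 = 4.75, c_4 = 1.75, s_4 = 1.25, t_4 = 2.5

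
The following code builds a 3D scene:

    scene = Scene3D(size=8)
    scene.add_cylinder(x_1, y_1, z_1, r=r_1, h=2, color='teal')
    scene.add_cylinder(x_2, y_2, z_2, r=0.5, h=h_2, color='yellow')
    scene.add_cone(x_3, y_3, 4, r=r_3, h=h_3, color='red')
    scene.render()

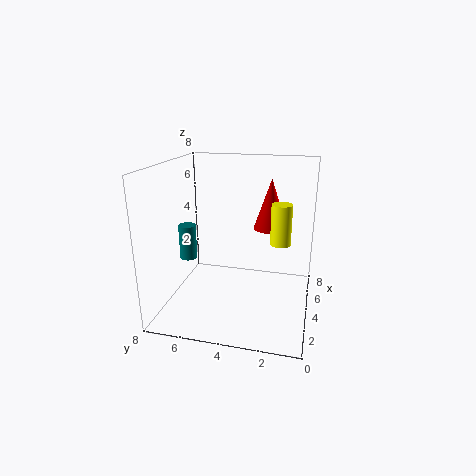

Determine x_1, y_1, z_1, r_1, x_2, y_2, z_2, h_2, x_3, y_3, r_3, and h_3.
x_1 = 4; y_1 = 7; z_1 = 2.5; r_1 = 0.5; x_2 = 2.5; y_2 = 1.5; z_2 = 4.5; h_2 = 2; x_3 = 6; y_3 = 2.5; r_3 = 1; h_3 = 3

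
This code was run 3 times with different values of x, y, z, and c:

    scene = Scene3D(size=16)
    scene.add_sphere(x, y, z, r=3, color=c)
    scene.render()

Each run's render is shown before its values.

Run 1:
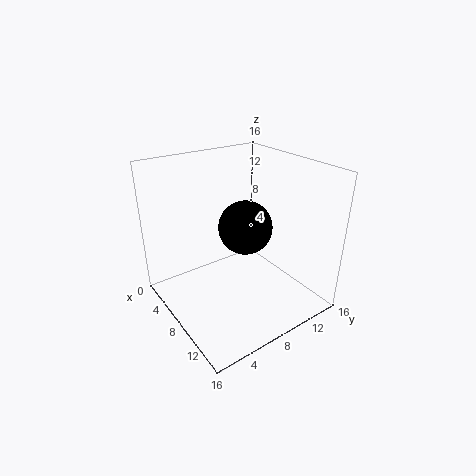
x = 8; y = 9; z = 9; c = 'black'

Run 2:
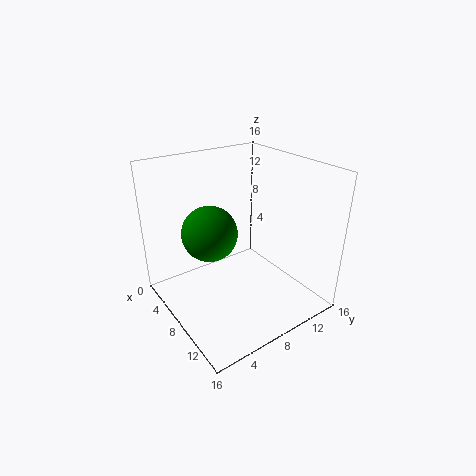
x = 7; y = 5; z = 9; c = 'green'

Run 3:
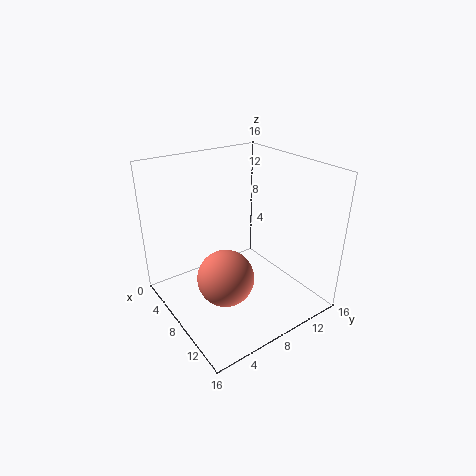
x = 10; y = 5; z = 5; c = 'salmon'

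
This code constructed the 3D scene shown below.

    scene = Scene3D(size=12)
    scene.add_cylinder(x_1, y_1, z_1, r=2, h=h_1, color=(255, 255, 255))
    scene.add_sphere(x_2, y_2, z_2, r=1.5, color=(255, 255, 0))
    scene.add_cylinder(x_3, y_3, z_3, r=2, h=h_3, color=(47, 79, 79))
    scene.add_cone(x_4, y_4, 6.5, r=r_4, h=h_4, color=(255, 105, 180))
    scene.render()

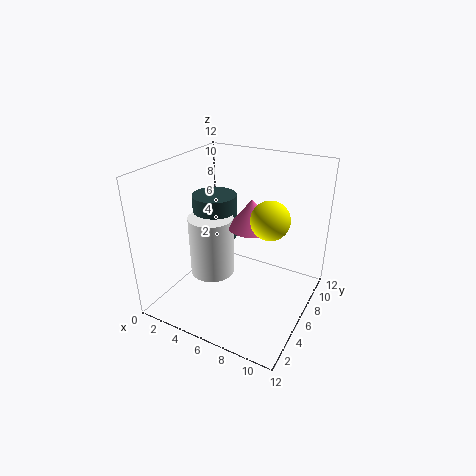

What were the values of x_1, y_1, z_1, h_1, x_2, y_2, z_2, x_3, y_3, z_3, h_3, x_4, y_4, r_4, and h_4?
x_1 = 3
y_1 = 6.5
z_1 = 1.5
h_1 = 5.5
x_2 = 9
y_2 = 5.5
z_2 = 8.5
x_3 = 2.5
y_3 = 8
z_3 = 4.5
h_3 = 4
x_4 = 6.5
y_4 = 7.5
r_4 = 2
h_4 = 2.5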